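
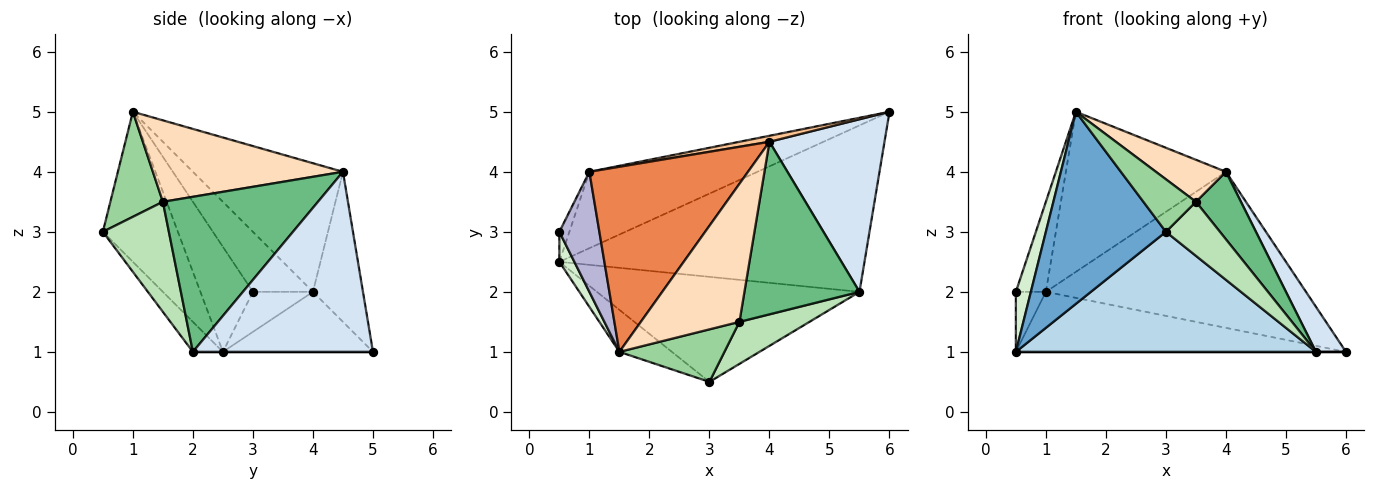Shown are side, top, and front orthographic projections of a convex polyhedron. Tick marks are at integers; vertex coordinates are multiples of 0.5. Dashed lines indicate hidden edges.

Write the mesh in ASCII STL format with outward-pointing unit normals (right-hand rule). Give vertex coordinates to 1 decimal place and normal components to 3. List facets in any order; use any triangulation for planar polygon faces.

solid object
 facet normal -0.521 -0.834 -0.182
  outer loop
   vertex 1.5 1.0 5.0
   vertex 0.5 2.5 1.0
   vertex 3.0 0.5 3.0
  endloop
 endfacet
 facet normal 0.000 0.000 -1.000
  outer loop
   vertex 5.5 2.0 1.0
   vertex 0.5 2.5 1.0
   vertex 6.0 5.0 1.0
  endloop
 endfacet
 facet normal -0.075 -0.750 -0.657
  outer loop
   vertex 5.5 2.0 1.0
   vertex 3.0 0.5 3.0
   vertex 0.5 2.5 1.0
  endloop
 endfacet
 facet normal 0.835 -0.139 0.533
  outer loop
   vertex 5.5 2.0 1.0
   vertex 6.0 5.0 1.0
   vertex 4.0 4.5 4.0
  endloop
 endfacet
 facet normal -0.523 0.558 0.645
  outer loop
   vertex 1.0 4.0 2.0
   vertex 1.5 1.0 5.0
   vertex 4.0 4.5 4.0
  endloop
 endfacet
 facet normal -0.270 0.595 -0.757
  outer loop
   vertex 1.0 4.0 2.0
   vertex 6.0 5.0 1.0
   vertex 0.5 2.5 1.0
  endloop
 endfacet
 facet normal -0.189 0.981 0.038
  outer loop
   vertex 1.0 4.0 2.0
   vertex 4.0 4.5 4.0
   vertex 6.0 5.0 1.0
  endloop
 endfacet
 facet normal 0.620 -0.228 0.751
  outer loop
   vertex 3.5 1.5 3.5
   vertex 4.0 4.5 4.0
   vertex 1.5 1.0 5.0
  endloop
 endfacet
 facet normal 0.782 -0.227 0.580
  outer loop
   vertex 3.5 1.5 3.5
   vertex 5.5 2.0 1.0
   vertex 4.0 4.5 4.0
  endloop
 endfacet
 facet normal 0.577 -0.577 0.577
  outer loop
   vertex 3.5 1.5 3.5
   vertex 1.5 1.0 5.0
   vertex 3.0 0.5 3.0
  endloop
 endfacet
 facet normal 0.694 -0.568 0.442
  outer loop
   vertex 3.5 1.5 3.5
   vertex 3.0 0.5 3.0
   vertex 5.5 2.0 1.0
  endloop
 endfacet
 facet normal -0.953 -0.272 0.136
  outer loop
   vertex 0.5 3.0 2.0
   vertex 0.5 2.5 1.0
   vertex 1.5 1.0 5.0
  endloop
 endfacet
 facet normal -0.873 0.436 -0.218
  outer loop
   vertex 0.5 3.0 2.0
   vertex 1.0 4.0 2.0
   vertex 0.5 2.5 1.0
  endloop
 endfacet
 facet normal -0.768 0.384 0.512
  outer loop
   vertex 0.5 3.0 2.0
   vertex 1.5 1.0 5.0
   vertex 1.0 4.0 2.0
  endloop
 endfacet
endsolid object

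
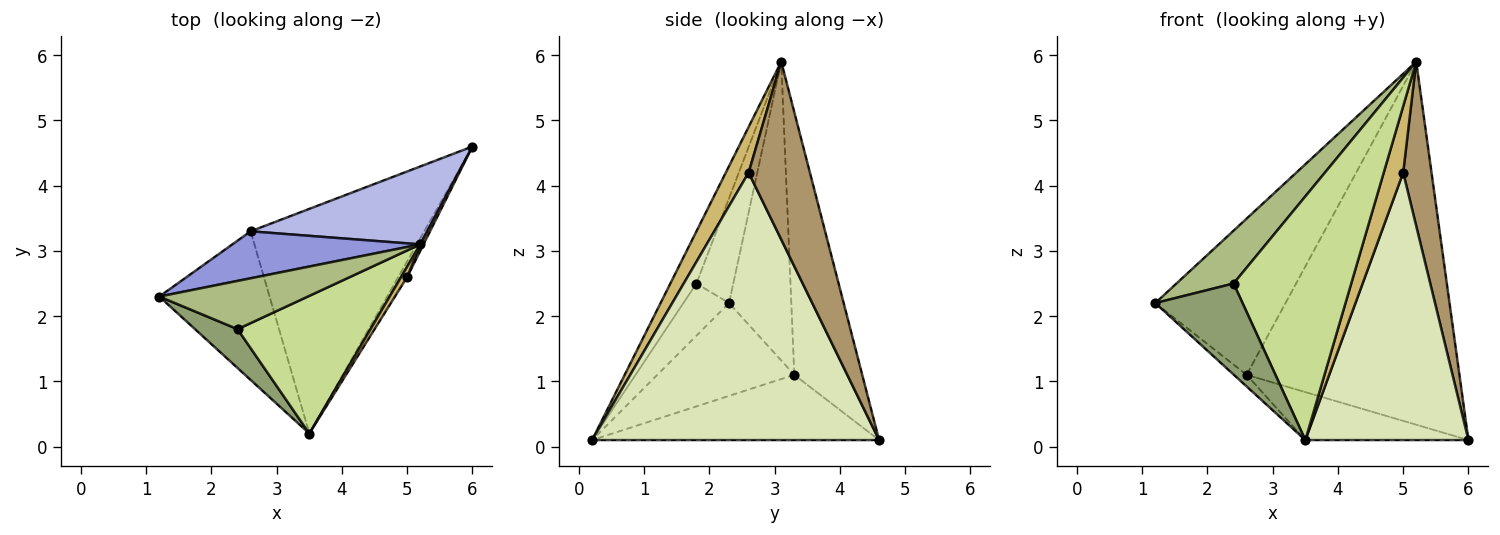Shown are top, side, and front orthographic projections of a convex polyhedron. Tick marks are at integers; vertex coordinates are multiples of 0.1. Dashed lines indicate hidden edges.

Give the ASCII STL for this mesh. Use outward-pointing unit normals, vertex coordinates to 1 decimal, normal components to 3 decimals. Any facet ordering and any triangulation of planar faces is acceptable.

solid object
 facet normal -0.643 0.060 -0.764
  outer loop
   vertex 2.6 3.3 1.1
   vertex 3.5 0.2 0.1
   vertex 1.2 2.3 2.2
  endloop
 endfacet
 facet normal -0.345 0.196 -0.918
  outer loop
   vertex 2.6 3.3 1.1
   vertex 6.0 4.6 0.1
   vertex 3.5 0.2 0.1
  endloop
 endfacet
 facet normal -0.416 0.871 0.262
  outer loop
   vertex 2.6 3.3 1.1
   vertex 1.2 2.3 2.2
   vertex 5.2 3.1 5.9
  endloop
 endfacet
 facet normal -0.298 0.933 0.200
  outer loop
   vertex 2.6 3.3 1.1
   vertex 5.2 3.1 5.9
   vertex 6.0 4.6 0.1
  endloop
 endfacet
 facet normal -0.434 -0.829 0.354
  outer loop
   vertex 2.4 1.8 2.5
   vertex 1.2 2.3 2.2
   vertex 3.5 0.2 0.1
  endloop
 endfacet
 facet normal -0.430 -0.667 0.609
  outer loop
   vertex 2.4 1.8 2.5
   vertex 5.2 3.1 5.9
   vertex 1.2 2.3 2.2
  endloop
 endfacet
 facet normal -0.190 -0.855 0.483
  outer loop
   vertex 2.4 1.8 2.5
   vertex 3.5 0.2 0.1
   vertex 5.2 3.1 5.9
  endloop
 endfacet
 facet normal 0.869 -0.494 -0.029
  outer loop
   vertex 5.0 2.6 4.2
   vertex 3.5 0.2 0.1
   vertex 6.0 4.6 0.1
  endloop
 endfacet
 facet normal 0.908 -0.420 0.017
  outer loop
   vertex 5.0 2.6 4.2
   vertex 6.0 4.6 0.1
   vertex 5.2 3.1 5.9
  endloop
 endfacet
 facet normal 0.757 -0.645 0.101
  outer loop
   vertex 5.0 2.6 4.2
   vertex 5.2 3.1 5.9
   vertex 3.5 0.2 0.1
  endloop
 endfacet
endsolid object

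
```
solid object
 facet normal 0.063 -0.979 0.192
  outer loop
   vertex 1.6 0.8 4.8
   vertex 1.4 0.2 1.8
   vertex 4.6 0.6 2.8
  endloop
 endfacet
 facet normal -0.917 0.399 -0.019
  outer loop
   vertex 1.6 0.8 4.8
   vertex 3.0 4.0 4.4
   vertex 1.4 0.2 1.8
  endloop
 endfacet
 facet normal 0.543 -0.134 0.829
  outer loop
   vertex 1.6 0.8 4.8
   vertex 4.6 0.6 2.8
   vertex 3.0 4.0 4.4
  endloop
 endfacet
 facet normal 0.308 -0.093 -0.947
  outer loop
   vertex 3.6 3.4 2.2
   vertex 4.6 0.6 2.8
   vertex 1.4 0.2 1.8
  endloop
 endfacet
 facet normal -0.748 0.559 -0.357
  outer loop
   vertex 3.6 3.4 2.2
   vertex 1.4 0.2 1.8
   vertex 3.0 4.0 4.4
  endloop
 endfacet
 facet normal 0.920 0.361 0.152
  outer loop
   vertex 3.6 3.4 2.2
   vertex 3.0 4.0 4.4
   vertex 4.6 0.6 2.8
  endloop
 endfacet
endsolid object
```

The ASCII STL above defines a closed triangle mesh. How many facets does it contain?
6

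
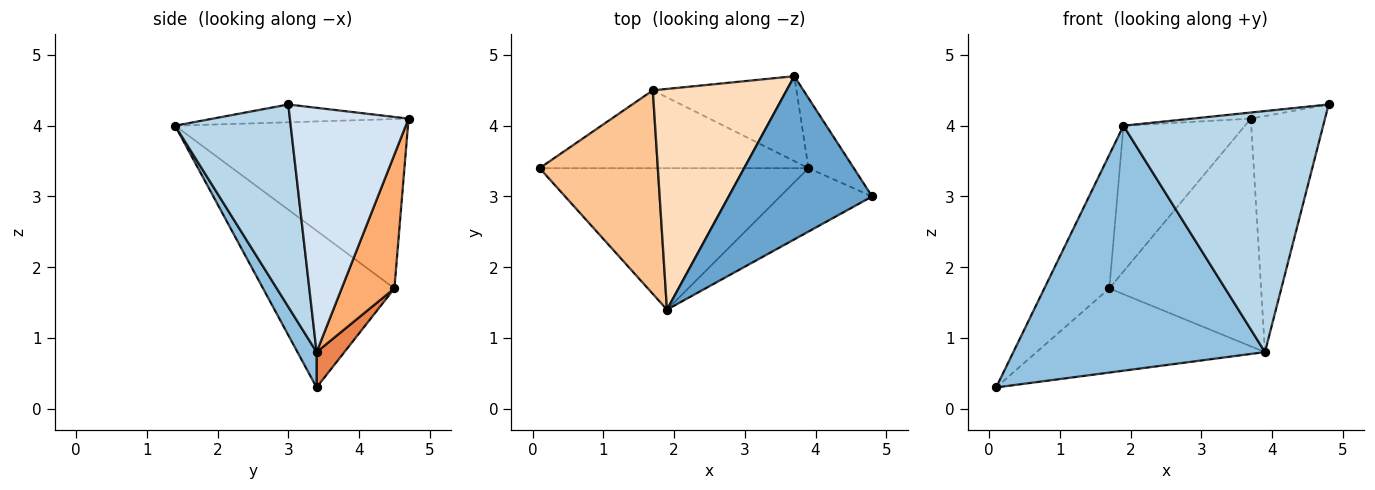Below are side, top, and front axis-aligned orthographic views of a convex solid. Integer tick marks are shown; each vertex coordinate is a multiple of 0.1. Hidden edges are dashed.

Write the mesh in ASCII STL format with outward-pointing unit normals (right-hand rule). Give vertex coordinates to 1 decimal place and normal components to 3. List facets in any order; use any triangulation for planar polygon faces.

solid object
 facet normal -0.123 0.037 0.992
  outer loop
   vertex 3.7 4.7 4.1
   vertex 1.9 1.4 4.0
   vertex 4.8 3.0 4.3
  endloop
 endfacet
 facet normal 0.066 -0.864 -0.499
  outer loop
   vertex 3.9 3.4 0.8
   vertex 1.9 1.4 4.0
   vertex 0.1 3.4 0.3
  endloop
 endfacet
 facet normal 0.489 -0.844 -0.222
  outer loop
   vertex 3.9 3.4 0.8
   vertex 4.8 3.0 4.3
   vertex 1.9 1.4 4.0
  endloop
 endfacet
 facet normal 0.838 0.524 -0.156
  outer loop
   vertex 3.9 3.4 0.8
   vertex 3.7 4.7 4.1
   vertex 4.8 3.0 4.3
  endloop
 endfacet
 facet normal 0.089 0.731 -0.676
  outer loop
   vertex 1.7 4.5 1.7
   vertex 3.9 3.4 0.8
   vertex 0.1 3.4 0.3
  endloop
 endfacet
 facet normal 0.310 0.891 -0.332
  outer loop
   vertex 1.7 4.5 1.7
   vertex 3.7 4.7 4.1
   vertex 3.9 3.4 0.8
  endloop
 endfacet
 facet normal -0.743 0.368 0.560
  outer loop
   vertex 1.7 4.5 1.7
   vertex 0.1 3.4 0.3
   vertex 1.9 1.4 4.0
  endloop
 endfacet
 facet normal -0.726 0.379 0.574
  outer loop
   vertex 1.7 4.5 1.7
   vertex 1.9 1.4 4.0
   vertex 3.7 4.7 4.1
  endloop
 endfacet
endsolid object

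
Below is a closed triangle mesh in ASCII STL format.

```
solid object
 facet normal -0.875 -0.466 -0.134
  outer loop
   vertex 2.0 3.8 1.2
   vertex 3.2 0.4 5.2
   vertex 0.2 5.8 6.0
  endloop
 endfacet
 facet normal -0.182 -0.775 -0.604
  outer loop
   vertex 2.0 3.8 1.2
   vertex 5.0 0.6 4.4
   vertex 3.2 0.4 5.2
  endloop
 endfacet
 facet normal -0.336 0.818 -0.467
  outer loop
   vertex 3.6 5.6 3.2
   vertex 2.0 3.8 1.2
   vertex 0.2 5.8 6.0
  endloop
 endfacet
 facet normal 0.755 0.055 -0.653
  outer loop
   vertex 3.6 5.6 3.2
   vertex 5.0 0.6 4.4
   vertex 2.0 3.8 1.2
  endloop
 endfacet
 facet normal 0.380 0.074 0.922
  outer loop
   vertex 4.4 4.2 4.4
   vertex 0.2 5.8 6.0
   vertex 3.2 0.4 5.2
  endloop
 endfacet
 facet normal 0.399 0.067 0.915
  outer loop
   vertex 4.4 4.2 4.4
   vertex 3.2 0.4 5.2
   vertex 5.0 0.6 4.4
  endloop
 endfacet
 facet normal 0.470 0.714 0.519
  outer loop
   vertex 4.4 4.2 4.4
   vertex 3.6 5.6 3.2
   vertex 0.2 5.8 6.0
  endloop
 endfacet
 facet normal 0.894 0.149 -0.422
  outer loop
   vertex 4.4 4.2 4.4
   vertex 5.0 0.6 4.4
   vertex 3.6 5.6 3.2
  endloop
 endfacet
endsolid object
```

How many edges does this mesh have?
12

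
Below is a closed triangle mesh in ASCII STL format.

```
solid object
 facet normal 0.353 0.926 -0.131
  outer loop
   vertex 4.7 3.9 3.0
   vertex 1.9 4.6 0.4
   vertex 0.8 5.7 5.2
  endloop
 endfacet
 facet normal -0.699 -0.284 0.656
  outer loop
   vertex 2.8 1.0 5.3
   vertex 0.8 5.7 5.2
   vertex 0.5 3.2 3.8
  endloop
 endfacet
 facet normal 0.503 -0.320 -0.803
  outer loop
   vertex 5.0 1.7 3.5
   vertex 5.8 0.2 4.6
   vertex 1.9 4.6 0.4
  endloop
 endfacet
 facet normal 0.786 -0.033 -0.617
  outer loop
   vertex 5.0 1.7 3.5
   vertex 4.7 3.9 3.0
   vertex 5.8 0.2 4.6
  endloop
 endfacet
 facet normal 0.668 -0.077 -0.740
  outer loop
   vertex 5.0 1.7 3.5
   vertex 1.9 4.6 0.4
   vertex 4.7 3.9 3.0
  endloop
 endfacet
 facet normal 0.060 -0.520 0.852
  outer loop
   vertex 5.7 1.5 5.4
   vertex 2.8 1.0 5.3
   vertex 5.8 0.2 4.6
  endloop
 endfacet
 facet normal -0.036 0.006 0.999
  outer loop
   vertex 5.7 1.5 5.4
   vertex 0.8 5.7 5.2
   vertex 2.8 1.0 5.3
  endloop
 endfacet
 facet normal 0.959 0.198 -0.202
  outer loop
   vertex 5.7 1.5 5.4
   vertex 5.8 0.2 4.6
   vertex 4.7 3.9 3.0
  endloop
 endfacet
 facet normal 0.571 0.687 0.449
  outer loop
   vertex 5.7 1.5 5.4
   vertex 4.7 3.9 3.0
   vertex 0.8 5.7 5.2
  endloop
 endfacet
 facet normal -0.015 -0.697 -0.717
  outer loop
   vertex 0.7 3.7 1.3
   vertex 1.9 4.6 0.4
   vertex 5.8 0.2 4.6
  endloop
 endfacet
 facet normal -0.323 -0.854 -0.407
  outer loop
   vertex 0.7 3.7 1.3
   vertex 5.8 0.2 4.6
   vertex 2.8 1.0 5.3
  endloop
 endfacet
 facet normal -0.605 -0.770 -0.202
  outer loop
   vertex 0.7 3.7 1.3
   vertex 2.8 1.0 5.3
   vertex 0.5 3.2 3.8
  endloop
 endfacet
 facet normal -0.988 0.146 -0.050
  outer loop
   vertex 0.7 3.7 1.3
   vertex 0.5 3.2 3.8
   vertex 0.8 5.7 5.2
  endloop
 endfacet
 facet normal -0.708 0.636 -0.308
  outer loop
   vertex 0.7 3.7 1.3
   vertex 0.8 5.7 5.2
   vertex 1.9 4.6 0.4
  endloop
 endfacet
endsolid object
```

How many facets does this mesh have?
14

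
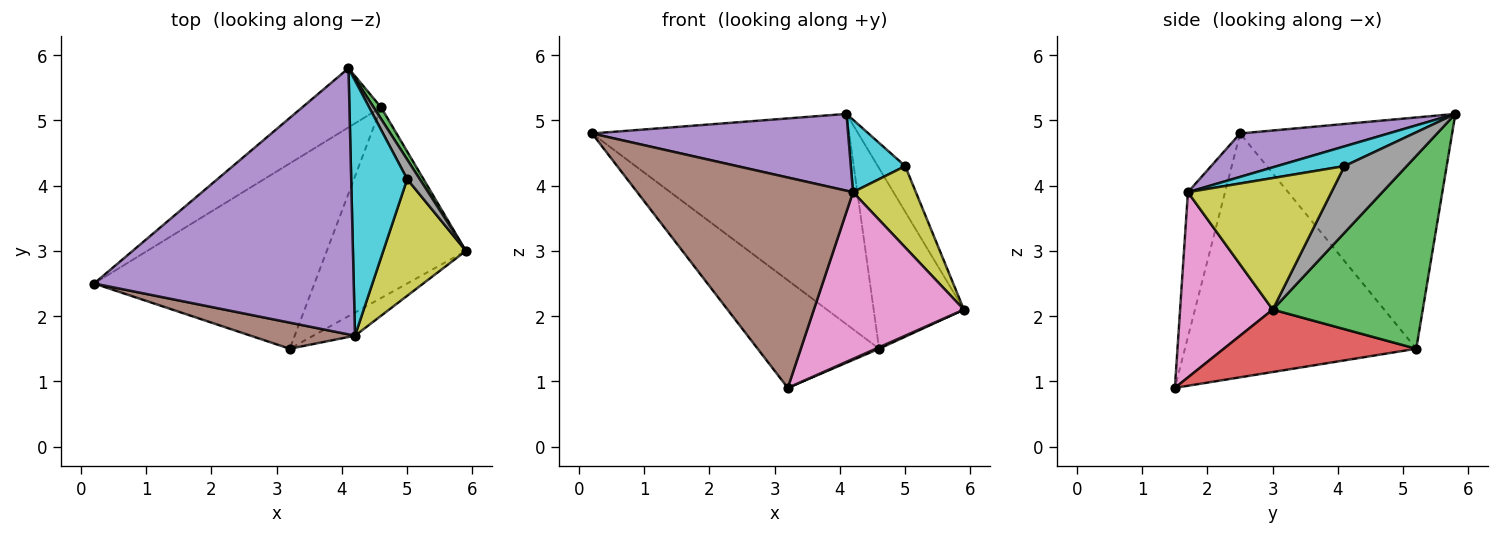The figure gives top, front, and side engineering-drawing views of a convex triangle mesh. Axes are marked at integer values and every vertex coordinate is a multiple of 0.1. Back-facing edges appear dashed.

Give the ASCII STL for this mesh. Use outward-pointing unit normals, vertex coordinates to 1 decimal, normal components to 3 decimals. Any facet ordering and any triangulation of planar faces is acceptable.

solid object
 facet normal -0.622 0.754 -0.212
  outer loop
   vertex 4.6 5.2 1.5
   vertex 0.2 2.5 4.8
   vertex 4.1 5.8 5.1
  endloop
 endfacet
 facet normal -0.691 0.363 -0.625
  outer loop
   vertex 4.6 5.2 1.5
   vertex 3.2 1.5 0.9
   vertex 0.2 2.5 4.8
  endloop
 endfacet
 facet normal 0.856 0.515 0.033
  outer loop
   vertex 4.6 5.2 1.5
   vertex 4.1 5.8 5.1
   vertex 5.9 3.0 2.1
  endloop
 endfacet
 facet normal 0.409 -0.007 -0.912
  outer loop
   vertex 4.6 5.2 1.5
   vertex 5.9 3.0 2.1
   vertex 3.2 1.5 0.9
  endloop
 endfacet
 facet normal 0.159 -0.274 0.949
  outer loop
   vertex 4.2 1.7 3.9
   vertex 4.1 5.8 5.1
   vertex 0.2 2.5 4.8
  endloop
 endfacet
 facet normal -0.168 -0.978 0.121
  outer loop
   vertex 4.2 1.7 3.9
   vertex 0.2 2.5 4.8
   vertex 3.2 1.5 0.9
  endloop
 endfacet
 facet normal 0.522 -0.845 -0.118
  outer loop
   vertex 4.2 1.7 3.9
   vertex 3.2 1.5 0.9
   vertex 5.9 3.0 2.1
  endloop
 endfacet
 facet normal 0.902 0.397 0.170
  outer loop
   vertex 5.0 4.1 4.3
   vertex 5.9 3.0 2.1
   vertex 4.1 5.8 5.1
  endloop
 endfacet
 facet normal 0.794 -0.348 0.499
  outer loop
   vertex 5.0 4.1 4.3
   vertex 4.2 1.7 3.9
   vertex 5.9 3.0 2.1
  endloop
 endfacet
 facet normal 0.321 -0.259 0.911
  outer loop
   vertex 5.0 4.1 4.3
   vertex 4.1 5.8 5.1
   vertex 4.2 1.7 3.9
  endloop
 endfacet
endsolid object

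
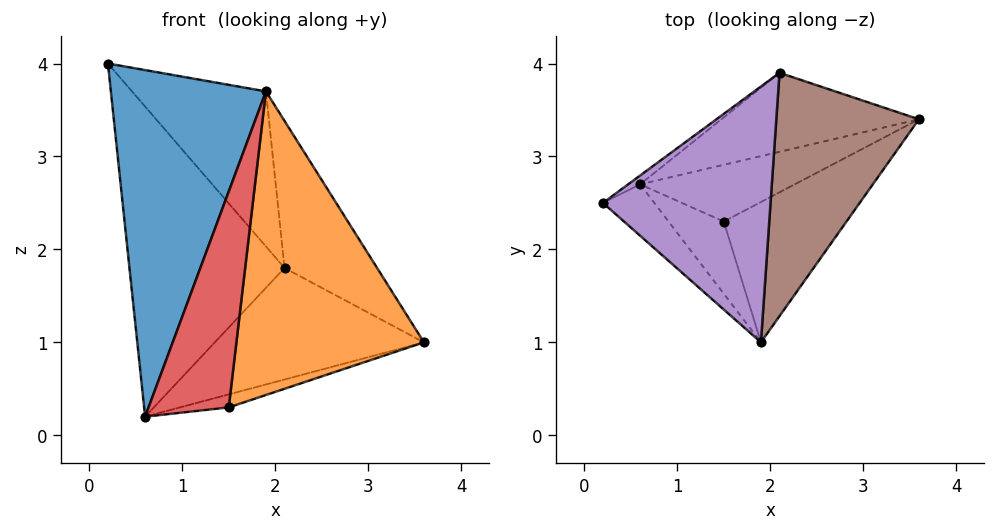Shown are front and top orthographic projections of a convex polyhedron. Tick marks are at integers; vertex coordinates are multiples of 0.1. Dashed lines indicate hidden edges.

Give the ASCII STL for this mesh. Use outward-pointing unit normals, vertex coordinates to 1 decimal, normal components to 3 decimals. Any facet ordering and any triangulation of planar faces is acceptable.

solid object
 facet normal -0.668 -0.736 -0.109
  outer loop
   vertex 0.6 2.7 0.2
   vertex 1.9 1.0 3.7
   vertex 0.2 2.5 4.0
  endloop
 endfacet
 facet normal 0.524 -0.773 -0.357
  outer loop
   vertex 1.5 2.3 0.3
   vertex 3.6 3.4 1.0
   vertex 1.9 1.0 3.7
  endloop
 endfacet
 facet normal 0.203 0.219 -0.954
  outer loop
   vertex 1.5 2.3 0.3
   vertex 0.6 2.7 0.2
   vertex 3.6 3.4 1.0
  endloop
 endfacet
 facet normal -0.360 -0.885 -0.296
  outer loop
   vertex 1.5 2.3 0.3
   vertex 1.9 1.0 3.7
   vertex 0.6 2.7 0.2
  endloop
 endfacet
 facet normal 0.520 0.443 0.731
  outer loop
   vertex 2.1 3.9 1.8
   vertex 0.2 2.5 4.0
   vertex 1.9 1.0 3.7
  endloop
 endfacet
 facet normal 0.532 0.438 0.724
  outer loop
   vertex 2.1 3.9 1.8
   vertex 1.9 1.0 3.7
   vertex 3.6 3.4 1.0
  endloop
 endfacet
 facet normal -0.610 0.792 -0.022
  outer loop
   vertex 2.1 3.9 1.8
   vertex 0.6 2.7 0.2
   vertex 0.2 2.5 4.0
  endloop
 endfacet
 facet normal -0.036 0.815 -0.578
  outer loop
   vertex 2.1 3.9 1.8
   vertex 3.6 3.4 1.0
   vertex 0.6 2.7 0.2
  endloop
 endfacet
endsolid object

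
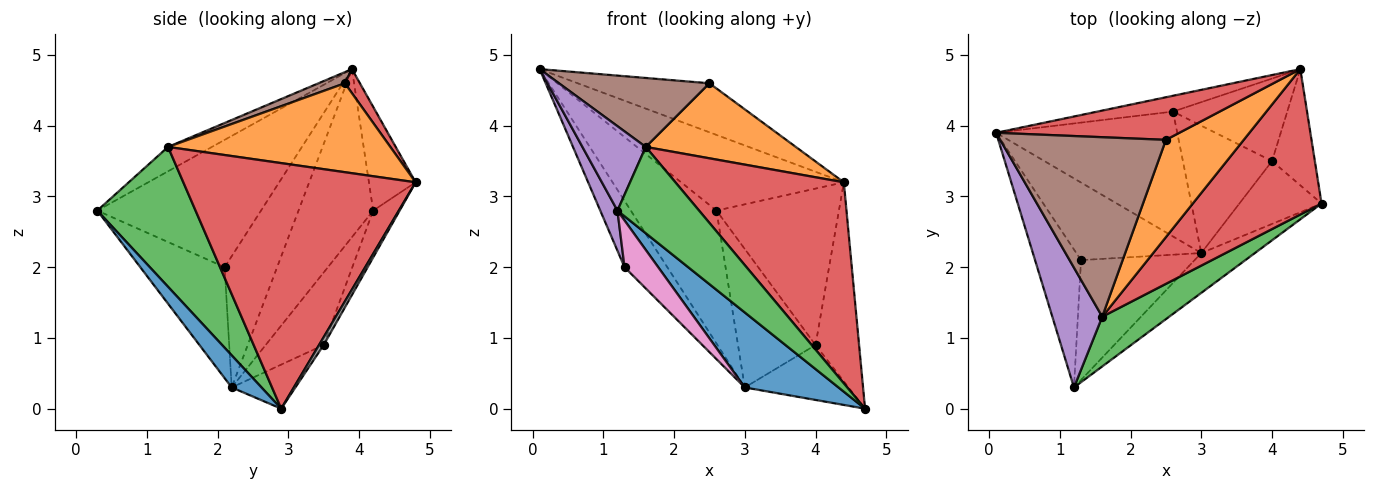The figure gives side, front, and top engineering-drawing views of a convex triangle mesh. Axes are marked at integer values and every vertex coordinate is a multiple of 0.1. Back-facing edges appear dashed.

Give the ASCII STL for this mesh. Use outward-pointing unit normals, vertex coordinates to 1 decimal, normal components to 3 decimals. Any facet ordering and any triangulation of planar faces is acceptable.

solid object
 facet normal 0.270 -0.850 -0.452
  outer loop
   vertex 3.0 2.2 0.3
   vertex 4.7 2.9 0.0
   vertex 1.2 0.3 2.8
  endloop
 endfacet
 facet normal -0.270 0.942 -0.197
  outer loop
   vertex 2.6 4.2 2.8
   vertex 0.1 3.9 4.8
   vertex 4.4 4.8 3.2
  endloop
 endfacet
 facet normal -0.536 0.615 -0.578
  outer loop
   vertex 2.6 4.2 2.8
   vertex 3.0 2.2 0.3
   vertex 0.1 3.9 4.8
  endloop
 endfacet
 facet normal 0.086 0.752 0.654
  outer loop
   vertex 2.5 3.8 4.6
   vertex 4.4 4.8 3.2
   vertex 0.1 3.9 4.8
  endloop
 endfacet
 facet normal -0.936 -0.098 -0.338
  outer loop
   vertex 1.3 2.1 2.0
   vertex 1.2 0.3 2.8
   vertex 0.1 3.9 4.8
  endloop
 endfacet
 facet normal -0.624 0.508 -0.594
  outer loop
   vertex 1.3 2.1 2.0
   vertex 0.1 3.9 4.8
   vertex 3.0 2.2 0.3
  endloop
 endfacet
 facet normal -0.673 -0.269 -0.689
  outer loop
   vertex 1.3 2.1 2.0
   vertex 3.0 2.2 0.3
   vertex 1.2 0.3 2.8
  endloop
 endfacet
 facet normal 0.092 0.860 -0.502
  outer loop
   vertex 4.0 3.5 0.9
   vertex 4.4 4.8 3.2
   vertex 4.7 2.9 0.0
  endloop
 endfacet
 facet normal -0.188 0.869 -0.458
  outer loop
   vertex 4.0 3.5 0.9
   vertex 2.6 4.2 2.8
   vertex 4.4 4.8 3.2
  endloop
 endfacet
 facet normal -0.374 0.610 -0.698
  outer loop
   vertex 4.0 3.5 0.9
   vertex 4.7 2.9 0.0
   vertex 3.0 2.2 0.3
  endloop
 endfacet
 facet normal -0.482 0.645 -0.593
  outer loop
   vertex 4.0 3.5 0.9
   vertex 3.0 2.2 0.3
   vertex 2.6 4.2 2.8
  endloop
 endfacet
 facet normal 0.671 -0.453 0.587
  outer loop
   vertex 1.6 1.3 3.7
   vertex 4.4 4.8 3.2
   vertex 2.5 3.8 4.6
  endloop
 endfacet
 facet normal 0.722 -0.600 0.345
  outer loop
   vertex 1.6 1.3 3.7
   vertex 1.2 0.3 2.8
   vertex 4.7 2.9 0.0
  endloop
 endfacet
 facet normal 0.745 -0.540 0.391
  outer loop
   vertex 1.6 1.3 3.7
   vertex 4.7 2.9 0.0
   vertex 4.4 4.8 3.2
  endloop
 endfacet
 facet normal -0.371 -0.535 0.759
  outer loop
   vertex 1.6 1.3 3.7
   vertex 0.1 3.9 4.8
   vertex 1.2 0.3 2.8
  endloop
 endfacet
 facet normal 0.063 -0.358 0.932
  outer loop
   vertex 1.6 1.3 3.7
   vertex 2.5 3.8 4.6
   vertex 0.1 3.9 4.8
  endloop
 endfacet
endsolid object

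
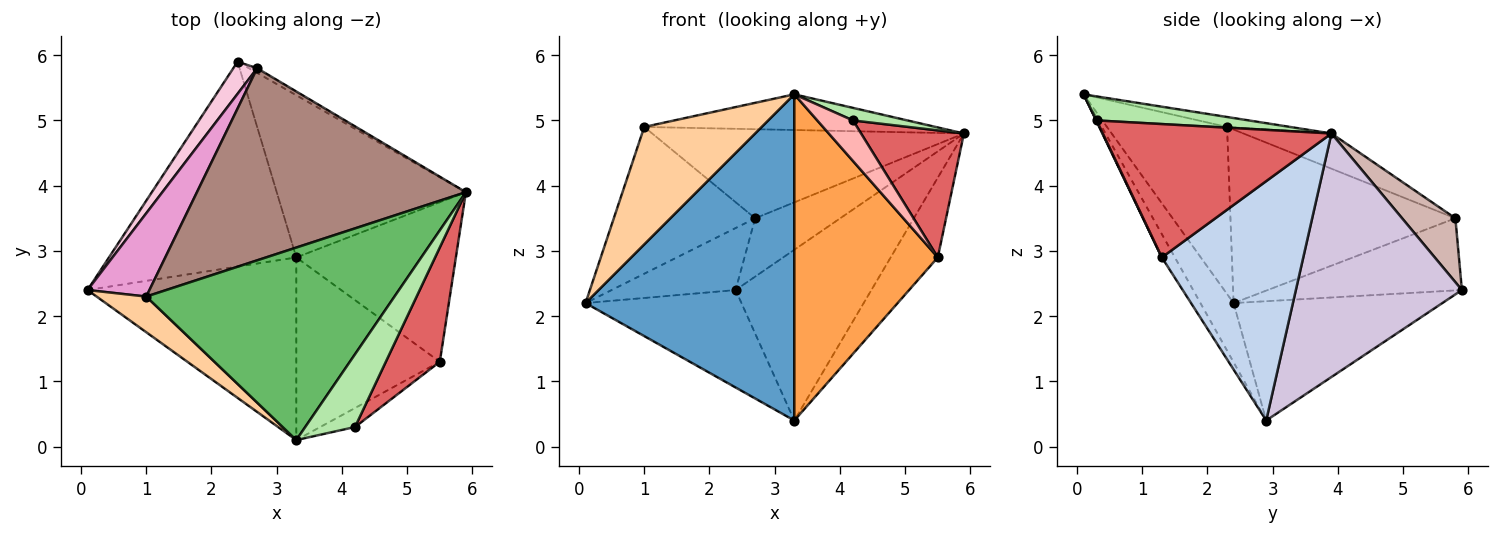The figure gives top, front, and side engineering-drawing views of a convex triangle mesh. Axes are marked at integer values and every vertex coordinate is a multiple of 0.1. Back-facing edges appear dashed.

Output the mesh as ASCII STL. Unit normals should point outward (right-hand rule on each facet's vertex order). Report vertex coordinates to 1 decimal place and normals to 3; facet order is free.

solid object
 facet normal -0.137 -0.864 -0.484
  outer loop
   vertex 3.3 2.9 0.4
   vertex 3.3 0.1 5.4
   vertex 0.1 2.4 2.2
  endloop
 endfacet
 facet normal 0.802 0.267 -0.535
  outer loop
   vertex 5.5 1.3 2.9
   vertex 3.3 2.9 0.4
   vertex 5.9 3.9 4.8
  endloop
 endfacet
 facet normal -0.079 -0.870 -0.487
  outer loop
   vertex 5.5 1.3 2.9
   vertex 3.3 0.1 5.4
   vertex 3.3 2.9 0.4
  endloop
 endfacet
 facet normal -0.699 -0.684 0.208
  outer loop
   vertex 1.0 2.3 4.9
   vertex 0.1 2.4 2.2
   vertex 3.3 0.1 5.4
  endloop
 endfacet
 facet normal -0.039 0.182 0.982
  outer loop
   vertex 1.0 2.3 4.9
   vertex 3.3 0.1 5.4
   vertex 5.9 3.9 4.8
  endloop
 endfacet
 facet normal 0.430 -0.153 0.890
  outer loop
   vertex 4.2 0.3 5.0
   vertex 5.9 3.9 4.8
   vertex 3.3 0.1 5.4
  endloop
 endfacet
 facet normal 0.856 -0.385 0.346
  outer loop
   vertex 4.2 0.3 5.0
   vertex 5.5 1.3 2.9
   vertex 5.9 3.9 4.8
  endloop
 endfacet
 facet normal 0.013 -0.906 -0.423
  outer loop
   vertex 4.2 0.3 5.0
   vertex 3.3 0.1 5.4
   vertex 5.5 1.3 2.9
  endloop
 endfacet
 facet normal -0.499 0.372 -0.783
  outer loop
   vertex 2.4 5.9 2.4
   vertex 3.3 2.9 0.4
   vertex 0.1 2.4 2.2
  endloop
 endfacet
 facet normal 0.663 0.543 -0.515
  outer loop
   vertex 2.4 5.9 2.4
   vertex 5.9 3.9 4.8
   vertex 3.3 2.9 0.4
  endloop
 endfacet
 facet normal -0.118 0.418 0.901
  outer loop
   vertex 2.7 5.8 3.5
   vertex 1.0 2.3 4.9
   vertex 5.9 3.9 4.8
  endloop
 endfacet
 facet normal 0.530 0.846 -0.068
  outer loop
   vertex 2.7 5.8 3.5
   vertex 5.9 3.9 4.8
   vertex 2.4 5.9 2.4
  endloop
 endfacet
 facet normal -0.811 0.509 0.289
  outer loop
   vertex 2.7 5.8 3.5
   vertex 0.1 2.4 2.2
   vertex 1.0 2.3 4.9
  endloop
 endfacet
 facet normal -0.812 0.518 0.269
  outer loop
   vertex 2.7 5.8 3.5
   vertex 2.4 5.9 2.4
   vertex 0.1 2.4 2.2
  endloop
 endfacet
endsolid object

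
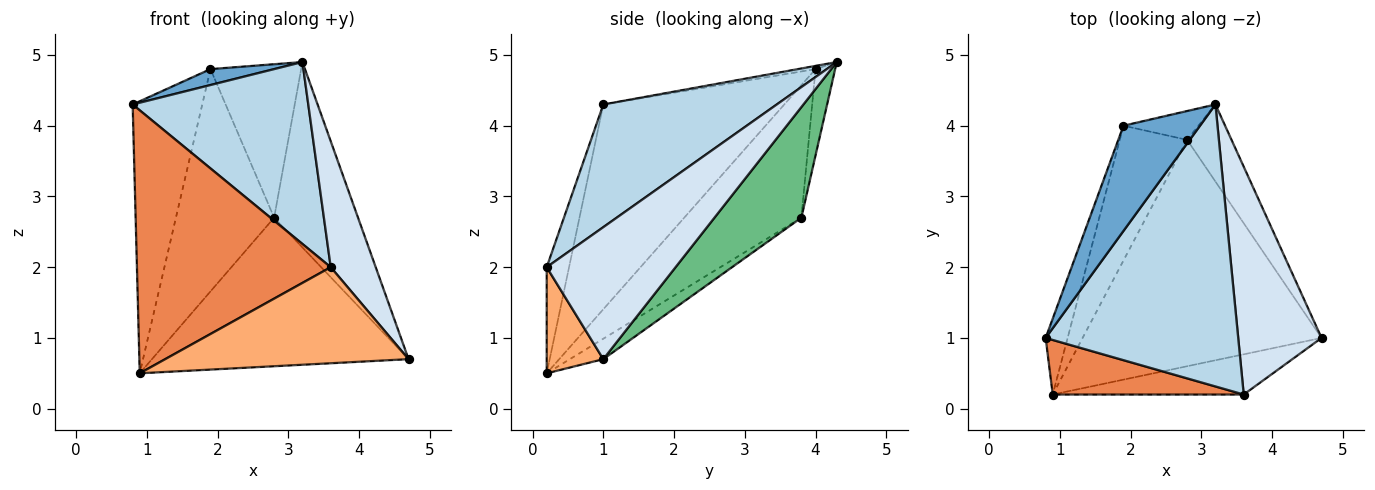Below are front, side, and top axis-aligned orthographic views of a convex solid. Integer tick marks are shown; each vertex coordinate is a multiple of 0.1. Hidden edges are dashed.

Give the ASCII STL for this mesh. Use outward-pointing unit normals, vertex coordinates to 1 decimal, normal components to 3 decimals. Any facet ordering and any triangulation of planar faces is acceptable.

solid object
 facet normal -0.042 -0.149 0.988
  outer loop
   vertex 1.9 4.0 4.8
   vertex 0.8 1.0 4.3
   vertex 3.2 4.3 4.9
  endloop
 endfacet
 facet normal -0.929 0.357 -0.100
  outer loop
   vertex 1.9 4.0 4.8
   vertex 0.9 0.2 0.5
   vertex 0.8 1.0 4.3
  endloop
 endfacet
 facet normal 0.472 -0.478 0.741
  outer loop
   vertex 3.6 0.2 2.0
   vertex 3.2 4.3 4.9
   vertex 0.8 1.0 4.3
  endloop
 endfacet
 facet normal 0.811 -0.283 0.512
  outer loop
   vertex 3.6 0.2 2.0
   vertex 4.7 1.0 0.7
   vertex 3.2 4.3 4.9
  endloop
 endfacet
 facet normal -0.112 -0.973 0.202
  outer loop
   vertex 3.6 0.2 2.0
   vertex 0.8 1.0 4.3
   vertex 0.9 0.2 0.5
  endloop
 endfacet
 facet normal 0.210 -0.902 -0.378
  outer loop
   vertex 3.6 0.2 2.0
   vertex 0.9 0.2 0.5
   vertex 4.7 1.0 0.7
  endloop
 endfacet
 facet normal -0.071 0.547 -0.834
  outer loop
   vertex 2.8 3.8 2.7
   vertex 4.7 1.0 0.7
   vertex 0.9 0.2 0.5
  endloop
 endfacet
 facet normal -0.714 0.599 -0.363
  outer loop
   vertex 2.8 3.8 2.7
   vertex 0.9 0.2 0.5
   vertex 1.9 4.0 4.8
  endloop
 endfacet
 facet normal 0.691 0.667 -0.277
  outer loop
   vertex 2.8 3.8 2.7
   vertex 3.2 4.3 4.9
   vertex 4.7 1.0 0.7
  endloop
 endfacet
 facet normal -0.208 0.961 -0.181
  outer loop
   vertex 2.8 3.8 2.7
   vertex 1.9 4.0 4.8
   vertex 3.2 4.3 4.9
  endloop
 endfacet
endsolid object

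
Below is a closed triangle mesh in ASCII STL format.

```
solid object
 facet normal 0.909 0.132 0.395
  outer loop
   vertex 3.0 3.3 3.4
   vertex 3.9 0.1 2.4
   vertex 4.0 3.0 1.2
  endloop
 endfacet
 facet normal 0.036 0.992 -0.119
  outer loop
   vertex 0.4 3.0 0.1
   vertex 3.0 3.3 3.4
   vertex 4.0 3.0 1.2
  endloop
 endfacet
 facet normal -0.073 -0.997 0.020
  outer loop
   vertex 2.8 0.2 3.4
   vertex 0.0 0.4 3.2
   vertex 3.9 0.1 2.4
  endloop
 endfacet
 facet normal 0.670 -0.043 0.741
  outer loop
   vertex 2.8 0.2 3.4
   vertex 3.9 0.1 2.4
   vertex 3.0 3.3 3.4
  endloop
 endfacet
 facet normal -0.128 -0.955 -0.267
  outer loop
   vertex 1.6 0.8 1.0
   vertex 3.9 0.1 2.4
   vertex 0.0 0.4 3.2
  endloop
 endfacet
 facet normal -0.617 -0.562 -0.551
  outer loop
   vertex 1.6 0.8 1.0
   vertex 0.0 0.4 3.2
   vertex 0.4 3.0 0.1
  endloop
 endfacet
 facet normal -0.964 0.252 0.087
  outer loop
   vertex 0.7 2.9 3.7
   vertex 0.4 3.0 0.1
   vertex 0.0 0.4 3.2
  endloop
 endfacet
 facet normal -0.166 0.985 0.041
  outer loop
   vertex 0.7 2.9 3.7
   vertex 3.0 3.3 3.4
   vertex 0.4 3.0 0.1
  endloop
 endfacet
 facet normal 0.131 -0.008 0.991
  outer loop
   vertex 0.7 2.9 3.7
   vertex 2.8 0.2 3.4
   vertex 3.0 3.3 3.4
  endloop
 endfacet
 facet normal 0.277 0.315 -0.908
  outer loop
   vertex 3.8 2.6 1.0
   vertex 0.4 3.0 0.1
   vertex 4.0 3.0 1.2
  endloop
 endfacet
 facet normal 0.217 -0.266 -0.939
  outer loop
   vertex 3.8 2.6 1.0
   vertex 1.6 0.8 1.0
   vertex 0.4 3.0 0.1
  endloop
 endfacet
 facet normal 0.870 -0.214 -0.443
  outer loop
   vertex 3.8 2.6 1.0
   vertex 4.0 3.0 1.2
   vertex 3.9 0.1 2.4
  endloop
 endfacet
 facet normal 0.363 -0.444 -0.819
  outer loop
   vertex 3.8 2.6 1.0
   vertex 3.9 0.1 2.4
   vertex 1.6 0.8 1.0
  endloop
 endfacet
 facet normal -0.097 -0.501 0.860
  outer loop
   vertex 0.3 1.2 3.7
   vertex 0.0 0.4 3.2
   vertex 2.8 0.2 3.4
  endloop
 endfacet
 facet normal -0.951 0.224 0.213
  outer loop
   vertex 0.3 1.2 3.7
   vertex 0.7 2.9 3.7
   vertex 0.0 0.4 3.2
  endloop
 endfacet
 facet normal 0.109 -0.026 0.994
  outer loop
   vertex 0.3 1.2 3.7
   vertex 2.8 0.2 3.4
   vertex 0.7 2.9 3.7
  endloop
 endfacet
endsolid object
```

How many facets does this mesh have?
16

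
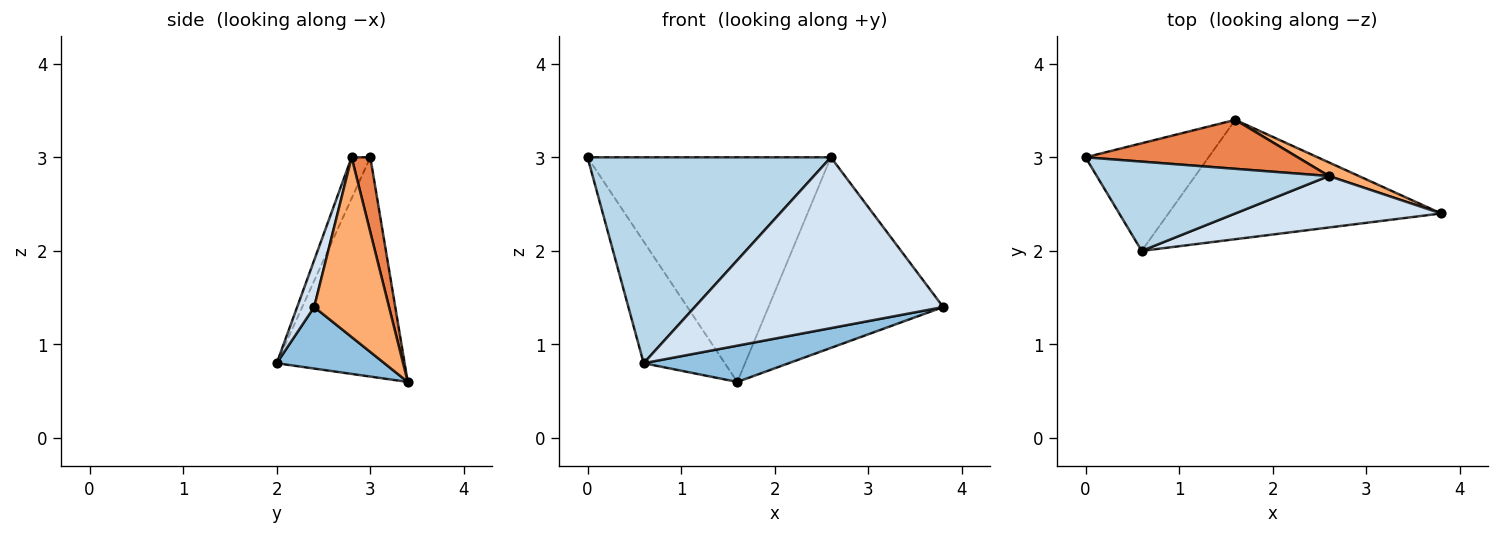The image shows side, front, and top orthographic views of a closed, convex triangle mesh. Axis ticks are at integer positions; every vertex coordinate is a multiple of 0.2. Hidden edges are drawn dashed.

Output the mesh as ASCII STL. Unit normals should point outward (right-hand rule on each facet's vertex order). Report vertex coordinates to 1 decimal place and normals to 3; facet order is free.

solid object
 facet normal -0.763 0.484 -0.428
  outer loop
   vertex 1.6 3.4 0.6
   vertex 0.6 2.0 0.8
   vertex 0.0 3.0 3.0
  endloop
 endfacet
 facet normal 0.211 -0.284 -0.935
  outer loop
   vertex 1.6 3.4 0.6
   vertex 3.8 2.4 1.4
   vertex 0.6 2.0 0.8
  endloop
 endfacet
 facet normal -0.070 -0.915 0.397
  outer loop
   vertex 2.6 2.8 3.0
   vertex 0.0 3.0 3.0
   vertex 0.6 2.0 0.8
  endloop
 endfacet
 facet normal 0.065 -0.955 0.288
  outer loop
   vertex 2.6 2.8 3.0
   vertex 0.6 2.0 0.8
   vertex 3.8 2.4 1.4
  endloop
 endfacet
 facet normal 0.075 0.974 0.212
  outer loop
   vertex 2.6 2.8 3.0
   vertex 1.6 3.4 0.6
   vertex 0.0 3.0 3.0
  endloop
 endfacet
 facet normal 0.393 0.917 0.066
  outer loop
   vertex 2.6 2.8 3.0
   vertex 3.8 2.4 1.4
   vertex 1.6 3.4 0.6
  endloop
 endfacet
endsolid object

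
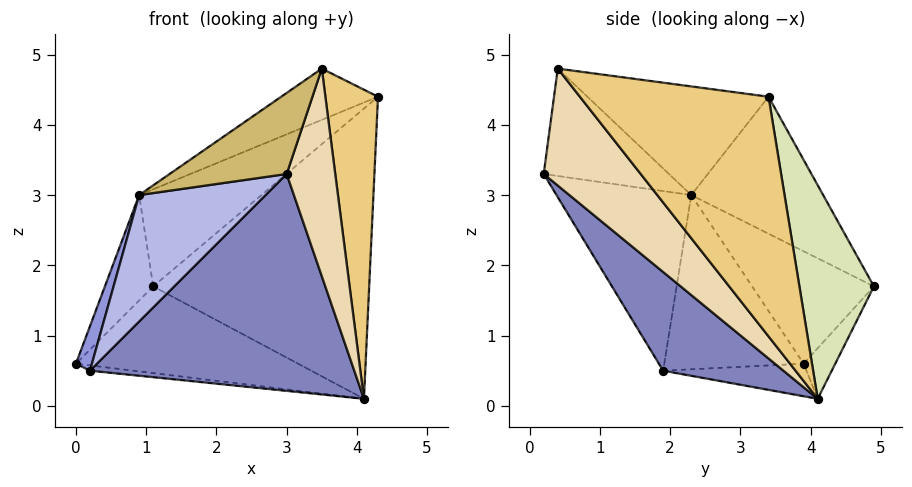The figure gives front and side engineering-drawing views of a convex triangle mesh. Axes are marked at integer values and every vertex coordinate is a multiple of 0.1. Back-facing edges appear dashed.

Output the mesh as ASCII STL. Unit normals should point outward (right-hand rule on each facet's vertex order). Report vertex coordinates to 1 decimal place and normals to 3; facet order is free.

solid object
 facet normal -0.123 0.037 -0.992
  outer loop
   vertex 0.2 1.9 0.5
   vertex 0.0 3.9 0.6
   vertex 4.1 4.1 0.1
  endloop
 endfacet
 facet normal 0.298 -0.654 -0.695
  outer loop
   vertex 0.2 1.9 0.5
   vertex 4.1 4.1 0.1
   vertex 3.0 0.2 3.3
  endloop
 endfacet
 facet normal -0.952 -0.109 0.284
  outer loop
   vertex 0.9 2.3 3.0
   vertex 0.0 3.9 0.6
   vertex 0.2 1.9 0.5
  endloop
 endfacet
 facet normal -0.696 -0.653 0.299
  outer loop
   vertex 0.9 2.3 3.0
   vertex 0.2 1.9 0.5
   vertex 3.0 0.2 3.3
  endloop
 endfacet
 facet normal -0.799 0.317 0.511
  outer loop
   vertex 1.1 4.9 1.7
   vertex 0.0 3.9 0.6
   vertex 0.9 2.3 3.0
  endloop
 endfacet
 facet normal -0.459 0.425 0.780
  outer loop
   vertex 1.1 4.9 1.7
   vertex 0.9 2.3 3.0
   vertex 4.3 3.4 4.4
  endloop
 endfacet
 facet normal -0.112 0.789 -0.605
  outer loop
   vertex 1.1 4.9 1.7
   vertex 4.1 4.1 0.1
   vertex 0.0 3.9 0.6
  endloop
 endfacet
 facet normal 0.323 0.936 0.137
  outer loop
   vertex 1.1 4.9 1.7
   vertex 4.3 3.4 4.4
   vertex 4.1 4.1 0.1
  endloop
 endfacet
 facet normal -0.434 0.232 0.871
  outer loop
   vertex 3.5 0.4 4.8
   vertex 4.3 3.4 4.4
   vertex 0.9 2.3 3.0
  endloop
 endfacet
 facet normal -0.693 -0.648 0.317
  outer loop
   vertex 3.5 0.4 4.8
   vertex 0.9 2.3 3.0
   vertex 3.0 0.2 3.3
  endloop
 endfacet
 facet normal 0.959 -0.268 -0.088
  outer loop
   vertex 3.5 0.4 4.8
   vertex 4.1 4.1 0.1
   vertex 4.3 3.4 4.4
  endloop
 endfacet
 facet normal 0.870 -0.436 -0.232
  outer loop
   vertex 3.5 0.4 4.8
   vertex 3.0 0.2 3.3
   vertex 4.1 4.1 0.1
  endloop
 endfacet
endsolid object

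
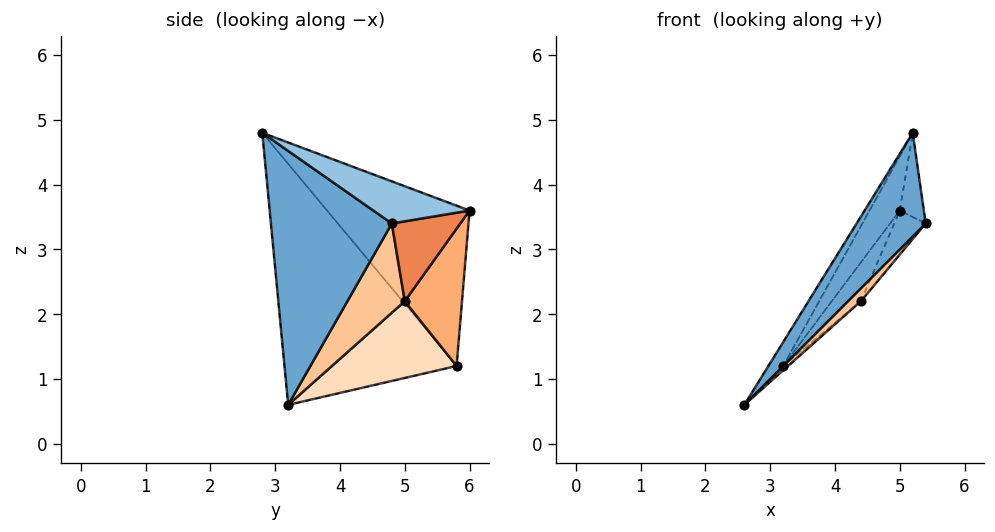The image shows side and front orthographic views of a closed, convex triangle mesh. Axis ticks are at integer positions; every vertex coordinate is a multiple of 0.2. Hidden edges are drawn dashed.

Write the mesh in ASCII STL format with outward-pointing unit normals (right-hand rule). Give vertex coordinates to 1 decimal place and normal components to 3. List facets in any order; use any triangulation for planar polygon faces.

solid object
 facet normal 0.750 -0.428 -0.505
  outer loop
   vertex 5.2 2.8 4.8
   vertex 2.6 3.2 0.6
   vertex 5.4 4.8 3.4
  endloop
 endfacet
 facet normal 0.873 0.218 0.436
  outer loop
   vertex 5.0 6.0 3.6
   vertex 5.2 2.8 4.8
   vertex 5.4 4.8 3.4
  endloop
 endfacet
 facet normal -0.845 0.073 0.530
  outer loop
   vertex 3.2 5.8 1.2
   vertex 2.6 3.2 0.6
   vertex 5.2 2.8 4.8
  endloop
 endfacet
 facet normal -0.795 0.169 0.582
  outer loop
   vertex 3.2 5.8 1.2
   vertex 5.2 2.8 4.8
   vertex 5.0 6.0 3.6
  endloop
 endfacet
 facet normal 0.749 0.344 -0.567
  outer loop
   vertex 4.4 5.0 2.2
   vertex 5.0 6.0 3.6
   vertex 5.4 4.8 3.4
  endloop
 endfacet
 facet normal 0.728 0.371 -0.577
  outer loop
   vertex 4.4 5.0 2.2
   vertex 3.2 5.8 1.2
   vertex 5.0 6.0 3.6
  endloop
 endfacet
 facet normal 0.743 -0.168 -0.647
  outer loop
   vertex 4.4 5.0 2.2
   vertex 5.4 4.8 3.4
   vertex 2.6 3.2 0.6
  endloop
 endfacet
 facet normal 0.650 0.025 -0.760
  outer loop
   vertex 4.4 5.0 2.2
   vertex 2.6 3.2 0.6
   vertex 3.2 5.8 1.2
  endloop
 endfacet
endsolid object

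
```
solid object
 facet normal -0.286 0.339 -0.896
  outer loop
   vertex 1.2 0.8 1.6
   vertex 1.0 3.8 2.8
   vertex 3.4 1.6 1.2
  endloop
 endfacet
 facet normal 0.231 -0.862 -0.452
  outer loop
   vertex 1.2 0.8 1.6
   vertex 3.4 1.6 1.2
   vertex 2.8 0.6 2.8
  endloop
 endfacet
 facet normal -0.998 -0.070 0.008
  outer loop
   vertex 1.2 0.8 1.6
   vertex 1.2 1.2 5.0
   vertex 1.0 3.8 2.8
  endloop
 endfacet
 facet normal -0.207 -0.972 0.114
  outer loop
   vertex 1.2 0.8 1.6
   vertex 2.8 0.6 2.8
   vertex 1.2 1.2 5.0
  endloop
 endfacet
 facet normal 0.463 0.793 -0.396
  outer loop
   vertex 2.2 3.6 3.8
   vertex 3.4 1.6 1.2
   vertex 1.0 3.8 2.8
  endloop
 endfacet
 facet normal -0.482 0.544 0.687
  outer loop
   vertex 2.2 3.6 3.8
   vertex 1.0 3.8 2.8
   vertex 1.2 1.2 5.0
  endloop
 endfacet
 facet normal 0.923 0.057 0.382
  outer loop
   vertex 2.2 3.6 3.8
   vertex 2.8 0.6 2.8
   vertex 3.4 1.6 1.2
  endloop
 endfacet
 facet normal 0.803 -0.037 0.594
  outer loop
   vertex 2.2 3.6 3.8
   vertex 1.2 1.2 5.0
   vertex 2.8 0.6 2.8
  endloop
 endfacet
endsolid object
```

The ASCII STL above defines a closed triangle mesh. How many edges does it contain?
12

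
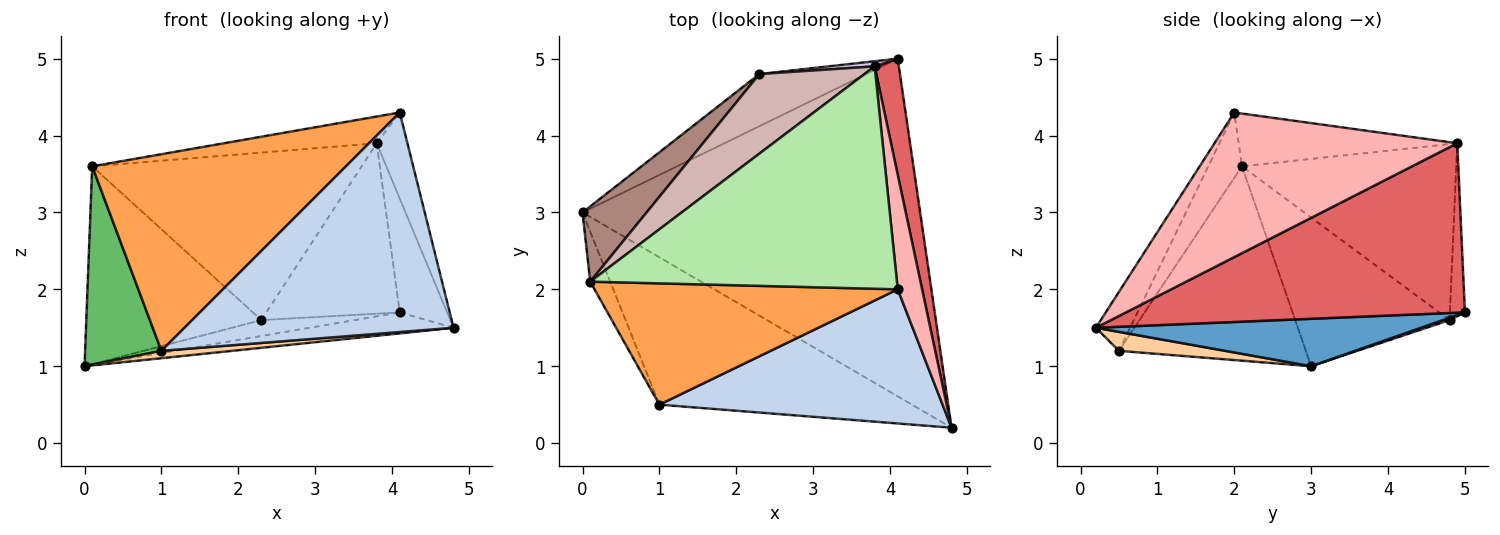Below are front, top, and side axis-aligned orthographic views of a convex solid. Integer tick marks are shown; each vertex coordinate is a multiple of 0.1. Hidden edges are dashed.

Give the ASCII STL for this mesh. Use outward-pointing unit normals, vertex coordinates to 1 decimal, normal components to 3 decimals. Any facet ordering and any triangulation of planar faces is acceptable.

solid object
 facet normal 0.139 0.061 -0.988
  outer loop
   vertex 4.1 5.0 1.7
   vertex 4.8 0.2 1.5
   vertex 0.0 3.0 1.0
  endloop
 endfacet
 facet normal -0.108 -0.848 0.518
  outer loop
   vertex 1.0 0.5 1.2
   vertex 4.8 0.2 1.5
   vertex 4.1 2.0 4.3
  endloop
 endfacet
 facet normal -0.112 -0.846 0.522
  outer loop
   vertex 1.0 0.5 1.2
   vertex 4.1 2.0 4.3
   vertex 0.1 2.1 3.6
  endloop
 endfacet
 facet normal 0.075 -0.050 -0.996
  outer loop
   vertex 1.0 0.5 1.2
   vertex 0.0 3.0 1.0
   vertex 4.8 0.2 1.5
  endloop
 endfacet
 facet normal -0.922 -0.376 -0.095
  outer loop
   vertex 1.0 0.5 1.2
   vertex 0.1 2.1 3.6
   vertex 0.0 3.0 1.0
  endloop
 endfacet
 facet normal -0.168 0.118 0.979
  outer loop
   vertex 3.8 4.9 3.9
   vertex 0.1 2.1 3.6
   vertex 4.1 2.0 4.3
  endloop
 endfacet
 facet normal 0.981 0.137 0.140
  outer loop
   vertex 3.8 4.9 3.9
   vertex 4.8 0.2 1.5
   vertex 4.1 5.0 1.7
  endloop
 endfacet
 facet normal 0.978 0.124 0.165
  outer loop
   vertex 3.8 4.9 3.9
   vertex 4.1 2.0 4.3
   vertex 4.8 0.2 1.5
  endloop
 endfacet
 facet normal 0.021 0.292 -0.956
  outer loop
   vertex 2.3 4.8 1.6
   vertex 4.1 5.0 1.7
   vertex 0.0 3.0 1.0
  endloop
 endfacet
 facet normal -0.112 0.993 0.030
  outer loop
   vertex 2.3 4.8 1.6
   vertex 3.8 4.9 3.9
   vertex 4.1 5.0 1.7
  endloop
 endfacet
 facet normal -0.636 0.721 0.274
  outer loop
   vertex 2.3 4.8 1.6
   vertex 0.0 3.0 1.0
   vertex 0.1 2.1 3.6
  endloop
 endfacet
 facet normal -0.583 0.734 0.349
  outer loop
   vertex 2.3 4.8 1.6
   vertex 0.1 2.1 3.6
   vertex 3.8 4.9 3.9
  endloop
 endfacet
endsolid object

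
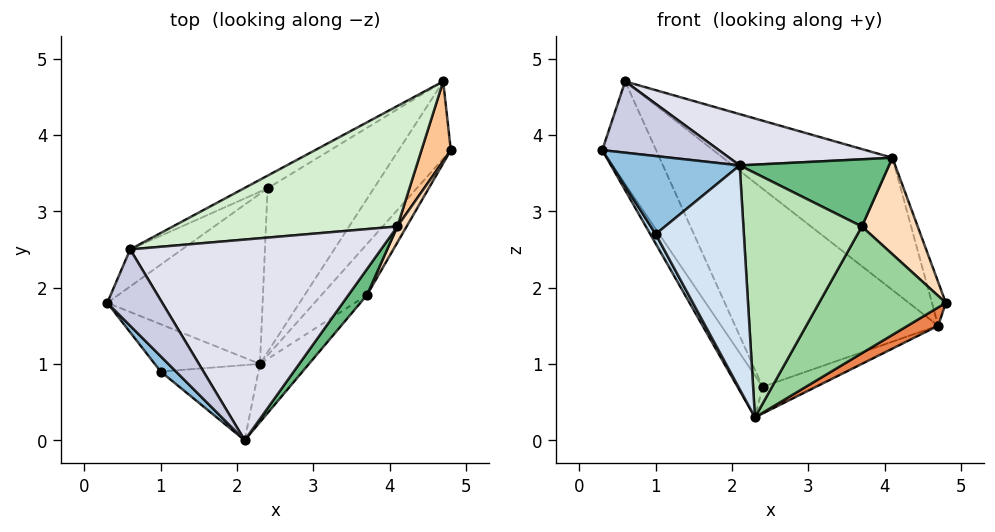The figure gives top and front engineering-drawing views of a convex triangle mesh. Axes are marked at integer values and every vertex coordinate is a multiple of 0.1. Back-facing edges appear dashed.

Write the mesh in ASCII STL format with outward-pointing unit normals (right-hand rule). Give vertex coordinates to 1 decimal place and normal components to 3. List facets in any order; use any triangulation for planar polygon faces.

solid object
 facet normal -0.849 0.126 -0.514
  outer loop
   vertex 2.4 3.3 0.7
   vertex 2.3 1.0 0.3
   vertex 0.3 1.8 3.8
  endloop
 endfacet
 facet normal -0.693 -0.708 0.139
  outer loop
   vertex 1.0 0.9 2.7
   vertex 2.1 0.0 3.6
   vertex 0.3 1.8 3.8
  endloop
 endfacet
 facet normal -0.874 -0.096 -0.477
  outer loop
   vertex 1.0 0.9 2.7
   vertex 0.3 1.8 3.8
   vertex 2.3 1.0 0.3
  endloop
 endfacet
 facet normal -0.458 -0.843 -0.283
  outer loop
   vertex 1.0 0.9 2.7
   vertex 2.3 1.0 0.3
   vertex 2.1 0.0 3.6
  endloop
 endfacet
 facet normal 0.644 -0.176 -0.744
  outer loop
   vertex 4.7 4.7 1.5
   vertex 4.8 3.8 1.8
   vertex 2.3 1.0 0.3
  endloop
 endfacet
 facet normal 0.238 0.156 -0.959
  outer loop
   vertex 4.7 4.7 1.5
   vertex 2.3 1.0 0.3
   vertex 2.4 3.3 0.7
  endloop
 endfacet
 facet normal 0.861 0.244 0.446
  outer loop
   vertex 4.7 4.7 1.5
   vertex 4.1 2.8 3.7
   vertex 4.8 3.8 1.8
  endloop
 endfacet
 facet normal 0.880 -0.469 0.078
  outer loop
   vertex 3.7 1.9 2.8
   vertex 4.8 3.8 1.8
   vertex 4.1 2.8 3.7
  endloop
 endfacet
 facet normal 0.790 -0.572 0.221
  outer loop
   vertex 3.7 1.9 2.8
   vertex 4.1 2.8 3.7
   vertex 2.1 0.0 3.6
  endloop
 endfacet
 facet normal 0.784 -0.576 -0.232
  outer loop
   vertex 3.7 1.9 2.8
   vertex 2.3 1.0 0.3
   vertex 4.8 3.8 1.8
  endloop
 endfacet
 facet normal 0.721 -0.674 -0.161
  outer loop
   vertex 3.7 1.9 2.8
   vertex 2.1 0.0 3.6
   vertex 2.3 1.0 0.3
  endloop
 endfacet
 facet normal 0.128 0.733 0.668
  outer loop
   vertex 0.6 2.5 4.7
   vertex 4.1 2.8 3.7
   vertex 4.7 4.7 1.5
  endloop
 endfacet
 facet normal -0.761 0.610 -0.221
  outer loop
   vertex 0.6 2.5 4.7
   vertex 2.4 3.3 0.7
   vertex 0.3 1.8 3.8
  endloop
 endfacet
 facet normal -0.505 0.861 -0.055
  outer loop
   vertex 0.6 2.5 4.7
   vertex 4.7 4.7 1.5
   vertex 2.4 3.3 0.7
  endloop
 endfacet
 facet normal -0.515 -0.585 0.627
  outer loop
   vertex 0.6 2.5 4.7
   vertex 0.3 1.8 3.8
   vertex 2.1 0.0 3.6
  endloop
 endfacet
 facet normal 0.286 -0.237 0.929
  outer loop
   vertex 0.6 2.5 4.7
   vertex 2.1 0.0 3.6
   vertex 4.1 2.8 3.7
  endloop
 endfacet
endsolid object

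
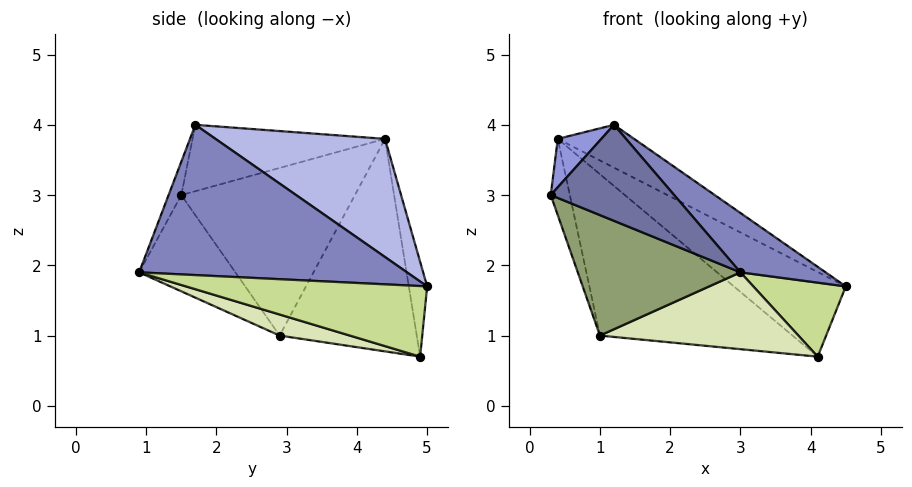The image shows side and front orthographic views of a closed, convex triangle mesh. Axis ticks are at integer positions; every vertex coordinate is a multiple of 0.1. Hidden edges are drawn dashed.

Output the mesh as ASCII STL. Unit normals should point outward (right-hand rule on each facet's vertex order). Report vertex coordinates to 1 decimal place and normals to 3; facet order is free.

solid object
 facet normal -0.098 -0.955 0.280
  outer loop
   vertex 1.2 1.7 4.0
   vertex 0.3 1.5 3.0
   vertex 3.0 0.9 1.9
  endloop
 endfacet
 facet normal 0.697 -0.222 0.682
  outer loop
   vertex 1.2 1.7 4.0
   vertex 3.0 0.9 1.9
   vertex 4.5 5.0 1.7
  endloop
 endfacet
 facet normal -0.717 -0.162 0.678
  outer loop
   vertex 0.4 4.4 3.8
   vertex 0.3 1.5 3.0
   vertex 1.2 1.7 4.0
  endloop
 endfacet
 facet normal 0.425 0.191 0.885
  outer loop
   vertex 0.4 4.4 3.8
   vertex 1.2 1.7 4.0
   vertex 4.5 5.0 1.7
  endloop
 endfacet
 facet normal -0.401 -0.678 -0.615
  outer loop
   vertex 1.0 2.9 1.0
   vertex 3.0 0.9 1.9
   vertex 0.3 1.5 3.0
  endloop
 endfacet
 facet normal -0.959 0.105 -0.262
  outer loop
   vertex 1.0 2.9 1.0
   vertex 0.3 1.5 3.0
   vertex 0.4 4.4 3.8
  endloop
 endfacet
 facet normal 0.885 -0.339 -0.320
  outer loop
   vertex 4.1 4.9 0.7
   vertex 4.5 5.0 1.7
   vertex 3.0 0.9 1.9
  endloop
 endfacet
 facet normal 0.111 -0.313 -0.943
  outer loop
   vertex 4.1 4.9 0.7
   vertex 3.0 0.9 1.9
   vertex 1.0 2.9 1.0
  endloop
 endfacet
 facet normal -0.162 0.986 -0.034
  outer loop
   vertex 4.1 4.9 0.7
   vertex 0.4 4.4 3.8
   vertex 4.5 5.0 1.7
  endloop
 endfacet
 facet normal -0.506 0.711 -0.489
  outer loop
   vertex 4.1 4.9 0.7
   vertex 1.0 2.9 1.0
   vertex 0.4 4.4 3.8
  endloop
 endfacet
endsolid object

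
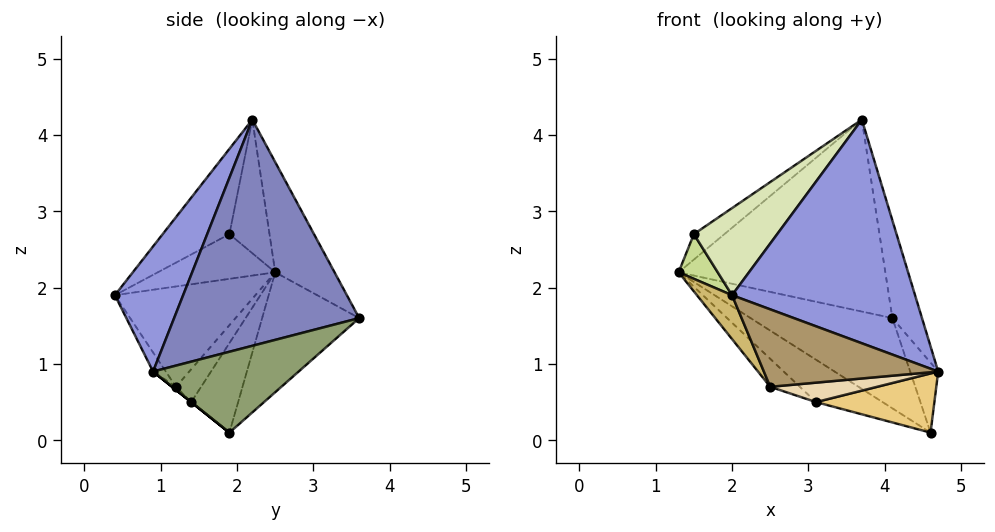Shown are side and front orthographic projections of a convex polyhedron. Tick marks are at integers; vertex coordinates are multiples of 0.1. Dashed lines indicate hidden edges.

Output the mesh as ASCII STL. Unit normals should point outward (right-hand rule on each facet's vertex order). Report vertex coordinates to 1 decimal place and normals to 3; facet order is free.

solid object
 facet normal -0.249 0.868 0.429
  outer loop
   vertex 3.7 2.2 4.2
   vertex 4.1 3.6 1.6
   vertex 1.3 2.5 2.2
  endloop
 endfacet
 facet normal 0.961 0.154 0.231
  outer loop
   vertex 3.7 2.2 4.2
   vertex 4.7 0.9 0.9
   vertex 4.1 3.6 1.6
  endloop
 endfacet
 facet normal 0.316 -0.846 0.429
  outer loop
   vertex 2.0 0.4 1.9
   vertex 4.7 0.9 0.9
   vertex 3.7 2.2 4.2
  endloop
 endfacet
 facet normal -0.376 0.549 -0.747
  outer loop
   vertex 4.6 1.9 0.1
   vertex 1.3 2.5 2.2
   vertex 4.1 3.6 1.6
  endloop
 endfacet
 facet normal 0.976 0.188 0.113
  outer loop
   vertex 4.6 1.9 0.1
   vertex 4.1 3.6 1.6
   vertex 4.7 0.9 0.9
  endloop
 endfacet
 facet normal -0.550 0.419 0.723
  outer loop
   vertex 1.5 1.9 2.7
   vertex 3.7 2.2 4.2
   vertex 1.3 2.5 2.2
  endloop
 endfacet
 facet normal -0.949 -0.316 0.000
  outer loop
   vertex 1.5 1.9 2.7
   vertex 1.3 2.5 2.2
   vertex 2.0 0.4 1.9
  endloop
 endfacet
 facet normal -0.426 -0.532 0.732
  outer loop
   vertex 1.5 1.9 2.7
   vertex 2.0 0.4 1.9
   vertex 3.7 2.2 4.2
  endloop
 endfacet
 facet normal -0.060 -0.819 -0.571
  outer loop
   vertex 2.5 1.2 0.7
   vertex 4.7 0.9 0.9
   vertex 2.0 0.4 1.9
  endloop
 endfacet
 facet normal -0.844 -0.211 -0.493
  outer loop
   vertex 2.5 1.2 0.7
   vertex 2.0 0.4 1.9
   vertex 1.3 2.5 2.2
  endloop
 endfacet
 facet normal 0.000 -0.625 -0.781
  outer loop
   vertex 3.1 1.4 0.5
   vertex 4.6 1.9 0.1
   vertex 4.7 0.9 0.9
  endloop
 endfacet
 facet normal -0.024 -0.670 -0.742
  outer loop
   vertex 3.1 1.4 0.5
   vertex 4.7 0.9 0.9
   vertex 2.5 1.2 0.7
  endloop
 endfacet
 facet normal -0.380 0.539 -0.751
  outer loop
   vertex 3.1 1.4 0.5
   vertex 1.3 2.5 2.2
   vertex 4.6 1.9 0.1
  endloop
 endfacet
 facet normal -0.419 0.493 -0.762
  outer loop
   vertex 3.1 1.4 0.5
   vertex 2.5 1.2 0.7
   vertex 1.3 2.5 2.2
  endloop
 endfacet
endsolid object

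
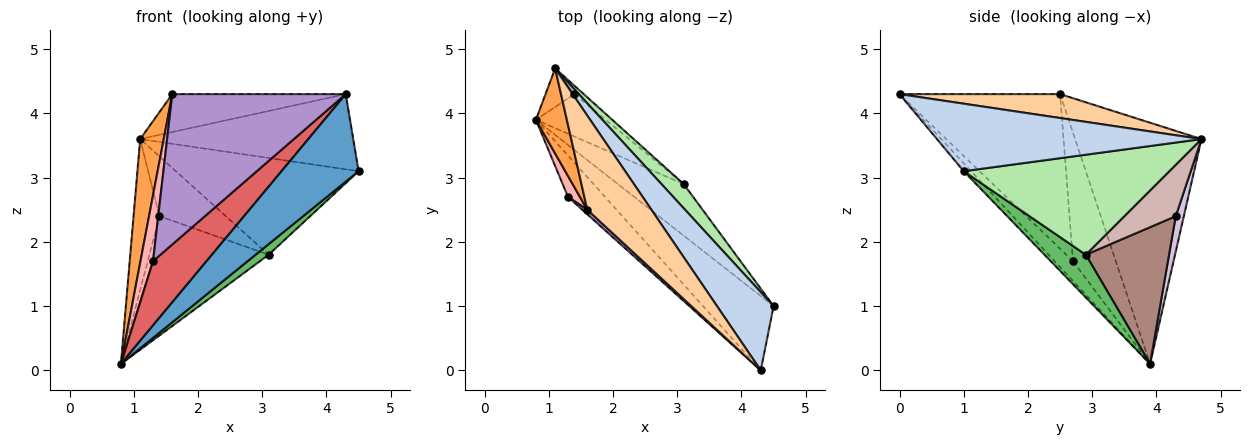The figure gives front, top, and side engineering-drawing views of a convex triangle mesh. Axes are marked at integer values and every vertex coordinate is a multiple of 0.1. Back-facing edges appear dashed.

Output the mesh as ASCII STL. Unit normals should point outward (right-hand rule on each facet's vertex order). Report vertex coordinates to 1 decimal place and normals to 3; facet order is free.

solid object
 facet normal -0.072 -0.760 -0.646
  outer loop
   vertex 4.3 0.0 4.3
   vertex 0.8 3.9 0.1
   vertex 4.5 1.0 3.1
  endloop
 endfacet
 facet normal 0.652 0.525 0.547
  outer loop
   vertex 1.1 4.7 3.6
   vertex 4.3 0.0 4.3
   vertex 4.5 1.0 3.1
  endloop
 endfacet
 facet normal -0.975 -0.182 0.125
  outer loop
   vertex 1.6 2.5 4.3
   vertex 1.1 4.7 3.6
   vertex 0.8 3.9 0.1
  endloop
 endfacet
 facet normal 0.327 0.353 0.877
  outer loop
   vertex 1.6 2.5 4.3
   vertex 4.3 0.0 4.3
   vertex 1.1 4.7 3.6
  endloop
 endfacet
 facet normal 0.537 -0.170 -0.826
  outer loop
   vertex 3.1 2.9 1.8
   vertex 4.5 1.0 3.1
   vertex 0.8 3.9 0.1
  endloop
 endfacet
 facet normal 0.737 0.655 0.164
  outer loop
   vertex 3.1 2.9 1.8
   vertex 1.1 4.7 3.6
   vertex 4.5 1.0 3.1
  endloop
 endfacet
 facet normal -0.277 -0.808 -0.520
  outer loop
   vertex 1.3 2.7 1.7
   vertex 0.8 3.9 0.1
   vertex 4.3 0.0 4.3
  endloop
 endfacet
 facet normal -0.956 -0.280 0.089
  outer loop
   vertex 1.3 2.7 1.7
   vertex 1.6 2.5 4.3
   vertex 0.8 3.9 0.1
  endloop
 endfacet
 facet normal -0.679 -0.734 0.022
  outer loop
   vertex 1.3 2.7 1.7
   vertex 4.3 0.0 4.3
   vertex 1.6 2.5 4.3
  endloop
 endfacet
 facet normal 0.289 0.927 -0.237
  outer loop
   vertex 1.4 4.3 2.4
   vertex 0.8 3.9 0.1
   vertex 1.1 4.7 3.6
  endloop
 endfacet
 facet normal 0.549 0.787 -0.280
  outer loop
   vertex 1.4 4.3 2.4
   vertex 3.1 2.9 1.8
   vertex 0.8 3.9 0.1
  endloop
 endfacet
 facet normal 0.608 0.786 -0.110
  outer loop
   vertex 1.4 4.3 2.4
   vertex 1.1 4.7 3.6
   vertex 3.1 2.9 1.8
  endloop
 endfacet
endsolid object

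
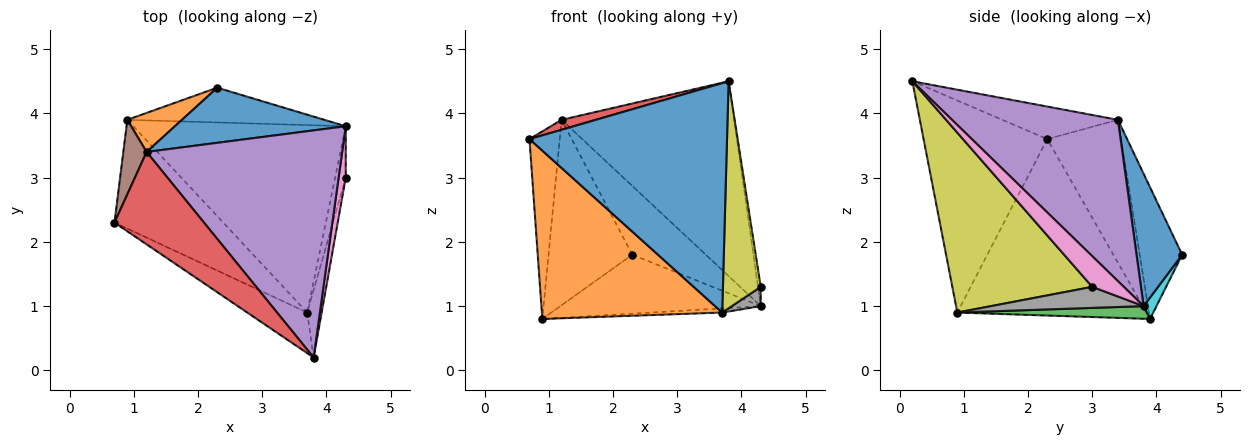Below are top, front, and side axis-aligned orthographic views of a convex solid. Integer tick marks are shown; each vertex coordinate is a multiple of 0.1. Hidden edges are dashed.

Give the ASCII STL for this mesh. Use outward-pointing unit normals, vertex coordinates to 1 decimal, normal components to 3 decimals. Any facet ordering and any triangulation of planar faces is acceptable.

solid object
 facet normal -0.525 -0.838 -0.148
  outer loop
   vertex 3.7 0.9 0.9
   vertex 3.8 0.2 4.5
   vertex 0.7 2.3 3.6
  endloop
 endfacet
 facet normal -0.661 -0.630 -0.407
  outer loop
   vertex 3.7 0.9 0.9
   vertex 0.7 2.3 3.6
   vertex 0.9 3.9 0.8
  endloop
 endfacet
 facet normal 0.059 0.022 -0.998
  outer loop
   vertex 3.7 0.9 0.9
   vertex 0.9 3.9 0.8
   vertex 4.3 3.8 1.0
  endloop
 endfacet
 facet normal -0.340 -0.101 0.935
  outer loop
   vertex 1.2 3.4 3.9
   vertex 0.7 2.3 3.6
   vertex 3.8 0.2 4.5
  endloop
 endfacet
 facet normal 0.531 0.552 0.643
  outer loop
   vertex 1.2 3.4 3.9
   vertex 3.8 0.2 4.5
   vertex 4.3 3.8 1.0
  endloop
 endfacet
 facet normal -0.915 0.375 0.149
  outer loop
   vertex 1.2 3.4 3.9
   vertex 0.9 3.9 0.8
   vertex 0.7 2.3 3.6
  endloop
 endfacet
 facet normal 0.971 0.085 0.226
  outer loop
   vertex 4.3 3.0 1.3
   vertex 4.3 3.8 1.0
   vertex 3.8 0.2 4.5
  endloop
 endfacet
 facet normal 0.880 -0.167 -0.445
  outer loop
   vertex 4.3 3.0 1.3
   vertex 3.7 0.9 0.9
   vertex 4.3 3.8 1.0
  endloop
 endfacet
 facet normal 0.962 -0.260 -0.077
  outer loop
   vertex 4.3 3.0 1.3
   vertex 3.8 0.2 4.5
   vertex 3.7 0.9 0.9
  endloop
 endfacet
 facet normal 0.055 0.860 -0.507
  outer loop
   vertex 2.3 4.4 1.8
   vertex 4.3 3.8 1.0
   vertex 0.9 3.9 0.8
  endloop
 endfacet
 facet normal 0.436 0.702 0.563
  outer loop
   vertex 2.3 4.4 1.8
   vertex 1.2 3.4 3.9
   vertex 4.3 3.8 1.0
  endloop
 endfacet
 facet normal -0.445 0.876 0.184
  outer loop
   vertex 2.3 4.4 1.8
   vertex 0.9 3.9 0.8
   vertex 1.2 3.4 3.9
  endloop
 endfacet
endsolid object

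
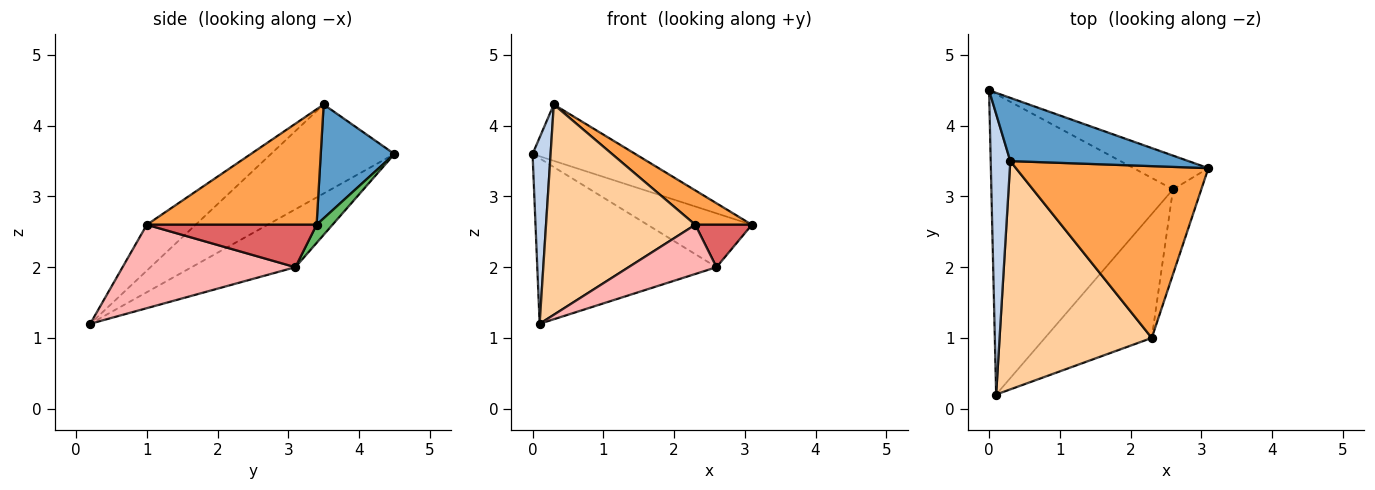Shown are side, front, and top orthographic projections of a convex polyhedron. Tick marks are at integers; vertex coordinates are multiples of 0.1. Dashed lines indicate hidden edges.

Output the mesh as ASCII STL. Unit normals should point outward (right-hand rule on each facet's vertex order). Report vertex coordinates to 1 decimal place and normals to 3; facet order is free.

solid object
 facet normal 0.430 0.601 0.674
  outer loop
   vertex 0.3 3.5 4.3
   vertex 3.1 3.4 2.6
   vertex 0.0 4.5 3.6
  endloop
 endfacet
 facet normal -0.967 -0.141 0.213
  outer loop
   vertex 0.3 3.5 4.3
   vertex 0.0 4.5 3.6
   vertex 0.1 0.2 1.2
  endloop
 endfacet
 facet normal 0.507 -0.169 0.845
  outer loop
   vertex 2.3 1.0 2.6
   vertex 3.1 3.4 2.6
   vertex 0.3 3.5 4.3
  endloop
 endfacet
 facet normal -0.216 -0.661 0.718
  outer loop
   vertex 2.3 1.0 2.6
   vertex 0.3 3.5 4.3
   vertex 0.1 0.2 1.2
  endloop
 endfacet
 facet normal 0.128 0.840 -0.527
  outer loop
   vertex 2.6 3.1 2.0
   vertex 0.0 4.5 3.6
   vertex 3.1 3.4 2.6
  endloop
 endfacet
 facet normal -0.269 0.465 -0.844
  outer loop
   vertex 2.6 3.1 2.0
   vertex 0.1 0.2 1.2
   vertex 0.0 4.5 3.6
  endloop
 endfacet
 facet normal 0.802 -0.267 -0.535
  outer loop
   vertex 2.6 3.1 2.0
   vertex 3.1 3.4 2.6
   vertex 2.3 1.0 2.6
  endloop
 endfacet
 facet normal 0.587 -0.299 -0.752
  outer loop
   vertex 2.6 3.1 2.0
   vertex 2.3 1.0 2.6
   vertex 0.1 0.2 1.2
  endloop
 endfacet
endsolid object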